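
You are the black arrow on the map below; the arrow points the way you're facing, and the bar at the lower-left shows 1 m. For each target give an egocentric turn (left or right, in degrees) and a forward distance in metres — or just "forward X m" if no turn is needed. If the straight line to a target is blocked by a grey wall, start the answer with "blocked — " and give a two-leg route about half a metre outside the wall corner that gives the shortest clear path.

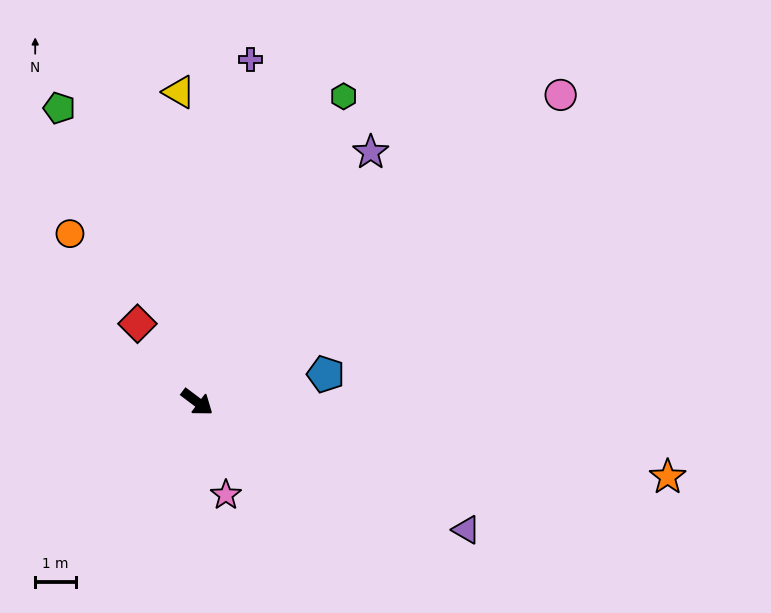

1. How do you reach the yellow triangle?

turn left 130°, forward 7.7 m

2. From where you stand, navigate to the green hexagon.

turn left 101°, forward 8.4 m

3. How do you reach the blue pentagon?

turn left 49°, forward 3.2 m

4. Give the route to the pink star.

turn right 36°, forward 2.4 m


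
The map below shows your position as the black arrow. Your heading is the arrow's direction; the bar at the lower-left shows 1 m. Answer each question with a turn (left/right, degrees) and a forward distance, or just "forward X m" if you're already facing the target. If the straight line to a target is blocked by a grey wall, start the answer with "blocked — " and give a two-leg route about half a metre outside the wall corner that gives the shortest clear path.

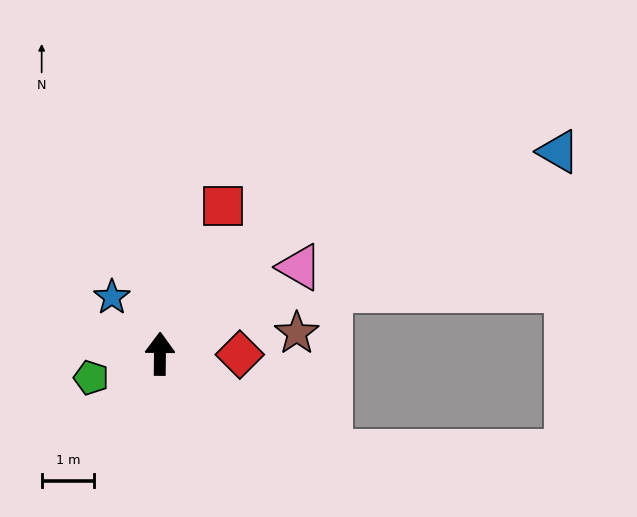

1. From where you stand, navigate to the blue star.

turn left 41°, forward 1.4 m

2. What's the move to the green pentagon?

turn left 110°, forward 1.4 m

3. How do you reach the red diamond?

turn right 90°, forward 1.5 m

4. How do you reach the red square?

turn right 23°, forward 3.1 m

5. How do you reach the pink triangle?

turn right 58°, forward 3.1 m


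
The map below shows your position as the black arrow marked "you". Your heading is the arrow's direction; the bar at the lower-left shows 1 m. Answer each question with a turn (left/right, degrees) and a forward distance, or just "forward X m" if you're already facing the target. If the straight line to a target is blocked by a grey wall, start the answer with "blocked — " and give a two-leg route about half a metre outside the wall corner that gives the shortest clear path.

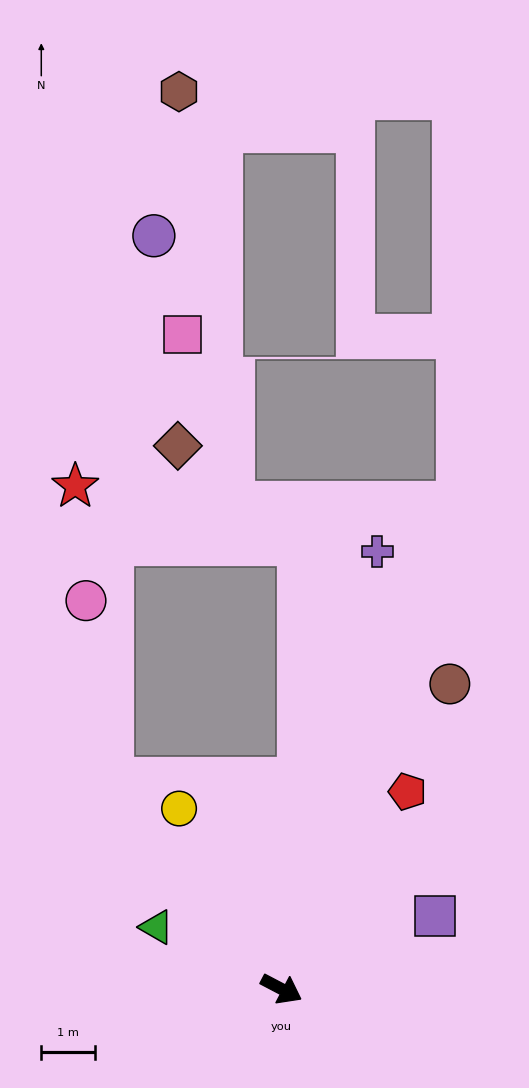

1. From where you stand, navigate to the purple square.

turn left 53°, forward 3.2 m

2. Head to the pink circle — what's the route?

blocked — turn left 157°, forward 5.0 m, then turn right 31°, forward 3.4 m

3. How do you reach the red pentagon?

turn left 85°, forward 4.4 m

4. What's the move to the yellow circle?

turn left 147°, forward 3.9 m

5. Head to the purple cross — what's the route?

turn left 105°, forward 8.4 m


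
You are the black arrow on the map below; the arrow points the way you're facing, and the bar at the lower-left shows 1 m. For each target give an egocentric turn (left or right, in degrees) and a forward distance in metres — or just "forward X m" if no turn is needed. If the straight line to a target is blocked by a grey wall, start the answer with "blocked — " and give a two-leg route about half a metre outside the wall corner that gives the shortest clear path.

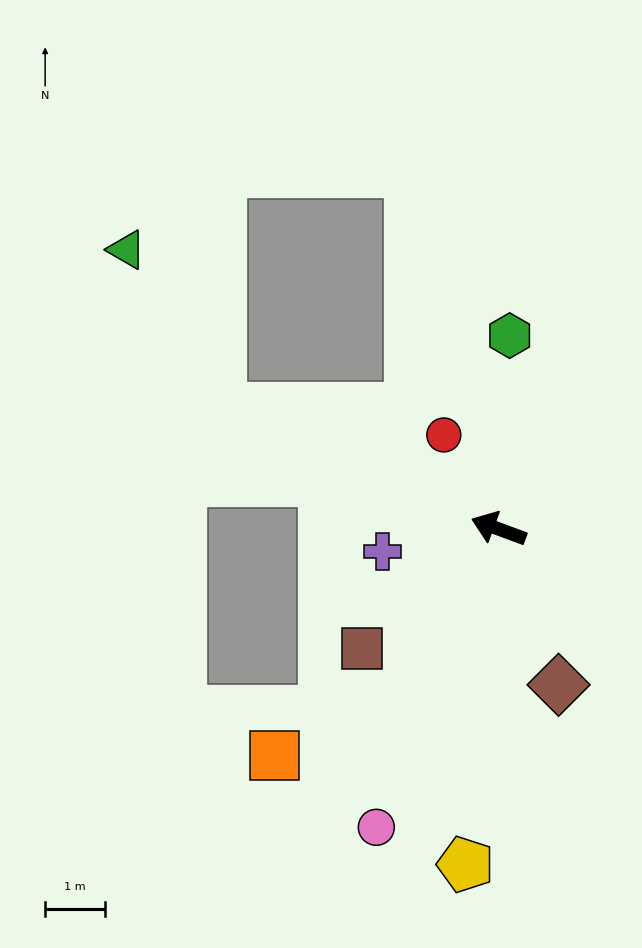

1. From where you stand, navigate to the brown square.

turn left 62°, forward 3.0 m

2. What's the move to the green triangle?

blocked — turn right 3°, forward 5.0 m, then turn right 36°, forward 3.1 m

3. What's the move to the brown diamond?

turn left 131°, forward 2.8 m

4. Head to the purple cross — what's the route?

turn left 31°, forward 2.0 m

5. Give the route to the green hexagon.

turn right 73°, forward 3.2 m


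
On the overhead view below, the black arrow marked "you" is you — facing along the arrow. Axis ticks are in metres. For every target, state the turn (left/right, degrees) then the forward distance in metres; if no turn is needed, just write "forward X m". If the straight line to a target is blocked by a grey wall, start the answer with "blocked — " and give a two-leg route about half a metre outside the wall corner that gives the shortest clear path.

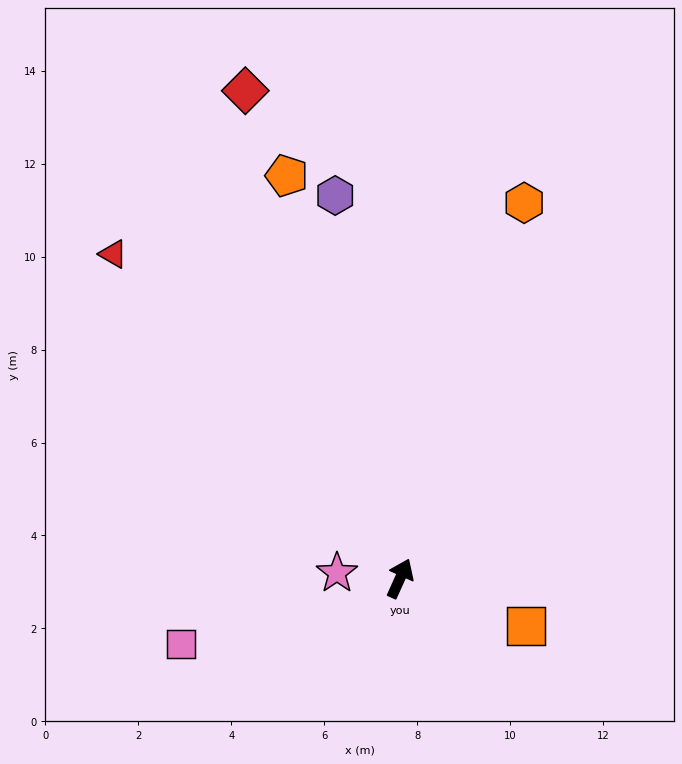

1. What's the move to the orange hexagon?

turn left 6°, forward 8.5 m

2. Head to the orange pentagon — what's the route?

turn left 40°, forward 9.0 m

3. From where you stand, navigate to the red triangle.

turn left 66°, forward 9.3 m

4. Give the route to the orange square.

turn right 87°, forward 2.9 m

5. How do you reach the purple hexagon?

turn left 34°, forward 8.4 m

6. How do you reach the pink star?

turn left 109°, forward 1.4 m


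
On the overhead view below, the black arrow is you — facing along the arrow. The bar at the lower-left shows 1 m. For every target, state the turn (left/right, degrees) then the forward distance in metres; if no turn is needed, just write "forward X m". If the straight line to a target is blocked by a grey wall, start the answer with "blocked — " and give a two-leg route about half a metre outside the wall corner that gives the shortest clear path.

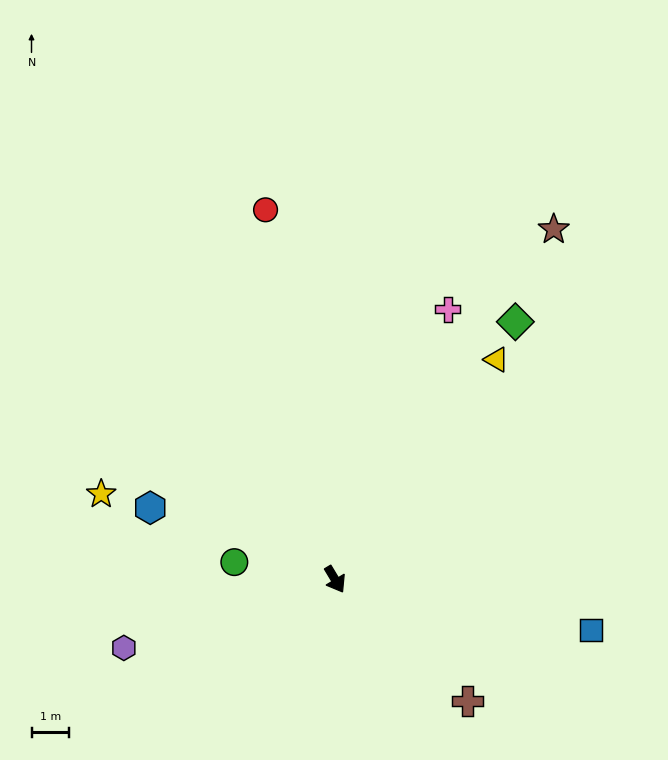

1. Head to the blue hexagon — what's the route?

turn right 142°, forward 5.2 m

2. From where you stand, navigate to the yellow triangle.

turn left 113°, forward 7.2 m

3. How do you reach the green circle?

turn right 131°, forward 2.7 m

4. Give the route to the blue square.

turn left 48°, forward 6.9 m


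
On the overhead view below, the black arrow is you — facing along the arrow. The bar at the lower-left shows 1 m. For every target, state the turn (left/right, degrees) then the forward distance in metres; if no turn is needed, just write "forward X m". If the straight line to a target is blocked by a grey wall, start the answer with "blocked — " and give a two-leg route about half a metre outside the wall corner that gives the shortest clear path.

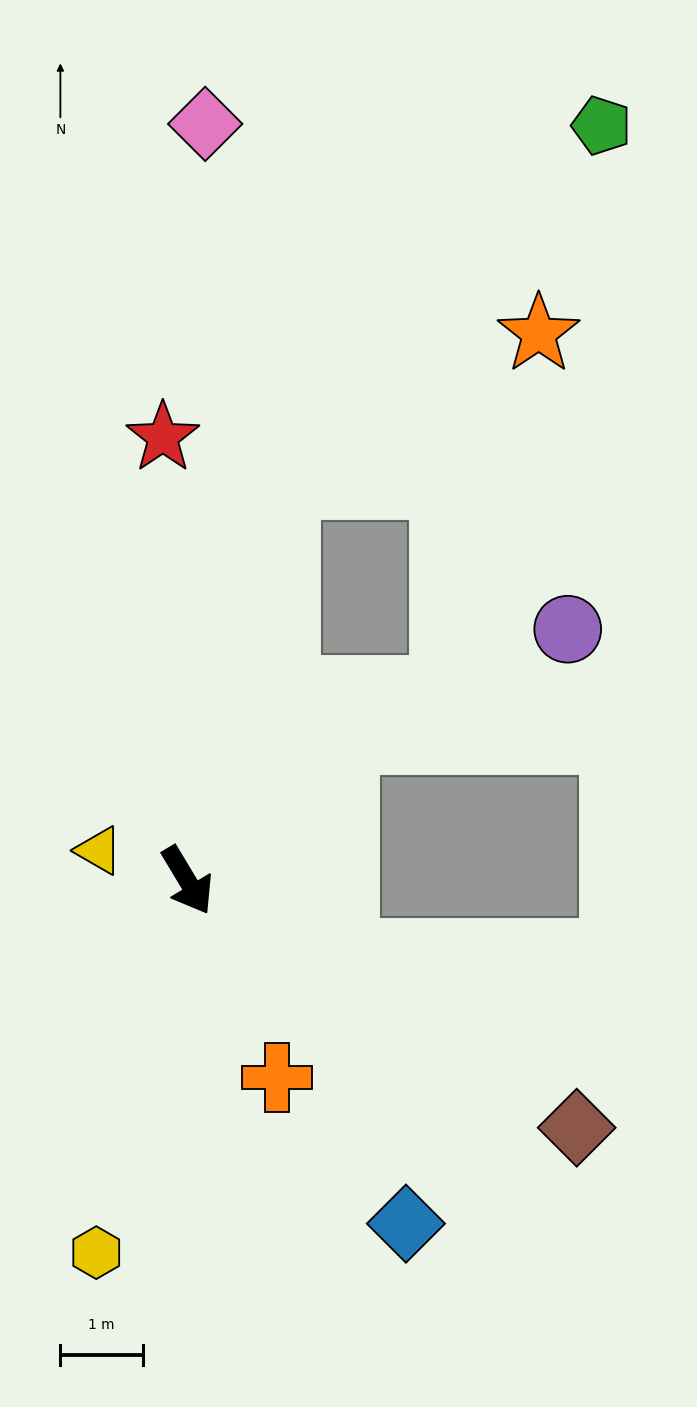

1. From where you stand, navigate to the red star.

turn left 152°, forward 5.4 m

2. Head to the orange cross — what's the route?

turn right 7°, forward 2.6 m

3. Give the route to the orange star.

blocked — turn left 135°, forward 5.0 m, then turn right 45°, forward 3.6 m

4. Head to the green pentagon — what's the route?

blocked — turn left 135°, forward 5.0 m, then turn right 27°, forward 5.8 m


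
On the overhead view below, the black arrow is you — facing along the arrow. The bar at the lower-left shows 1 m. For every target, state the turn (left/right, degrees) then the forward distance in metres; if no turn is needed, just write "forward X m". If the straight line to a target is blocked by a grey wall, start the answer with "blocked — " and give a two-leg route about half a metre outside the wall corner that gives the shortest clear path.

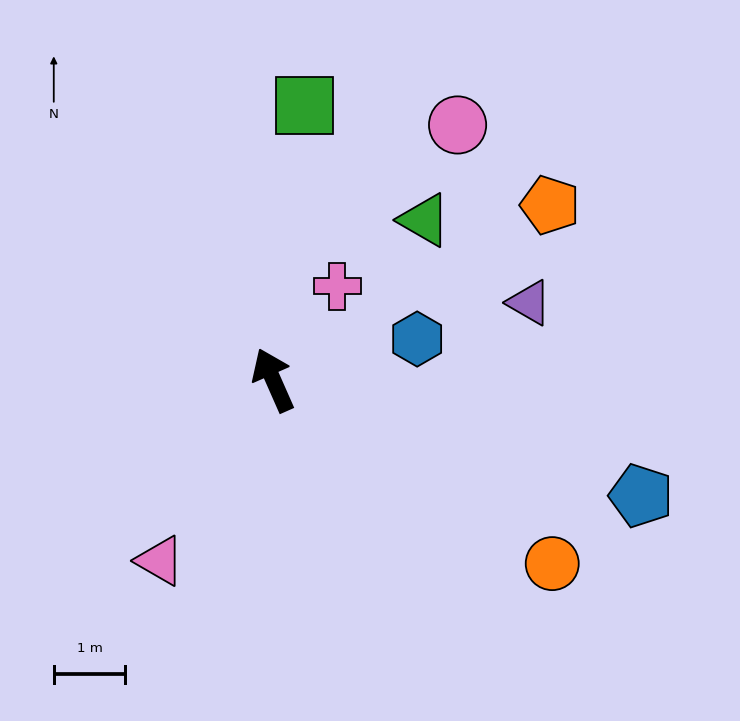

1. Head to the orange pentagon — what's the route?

turn right 82°, forward 4.6 m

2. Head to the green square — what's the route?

turn right 30°, forward 3.9 m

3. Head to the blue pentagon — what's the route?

turn right 131°, forward 5.4 m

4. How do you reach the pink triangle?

turn left 124°, forward 3.0 m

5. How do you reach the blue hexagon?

turn right 98°, forward 2.1 m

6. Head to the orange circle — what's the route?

turn right 147°, forward 4.7 m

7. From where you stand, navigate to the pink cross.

turn right 58°, forward 1.6 m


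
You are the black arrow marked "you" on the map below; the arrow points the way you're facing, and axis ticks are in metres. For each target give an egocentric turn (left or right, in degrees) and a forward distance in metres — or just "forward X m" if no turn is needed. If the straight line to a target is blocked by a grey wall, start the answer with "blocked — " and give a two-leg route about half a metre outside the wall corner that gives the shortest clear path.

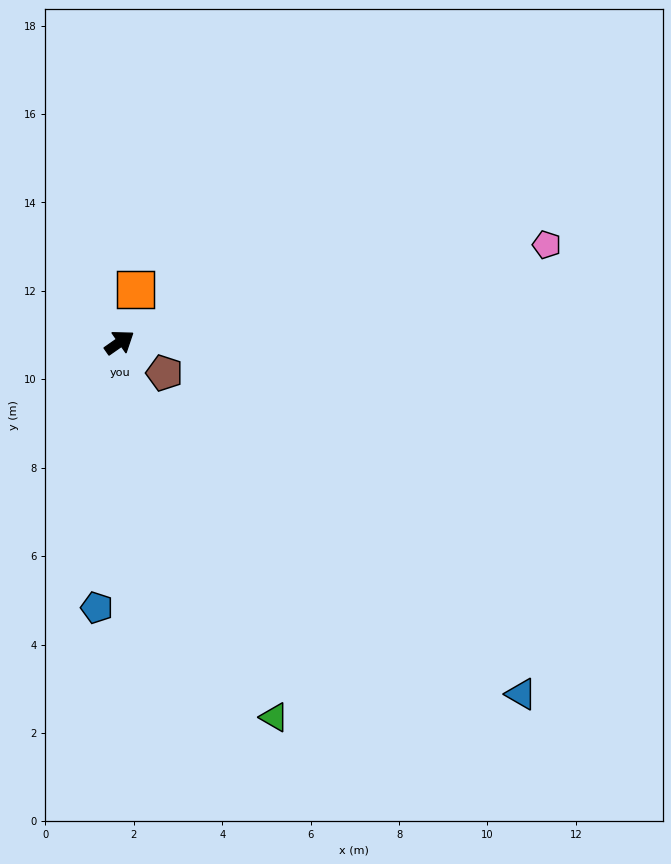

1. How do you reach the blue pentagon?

turn right 130°, forward 6.0 m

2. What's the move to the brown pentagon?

turn right 69°, forward 1.2 m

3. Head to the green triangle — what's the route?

turn right 103°, forward 9.2 m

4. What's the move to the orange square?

turn left 38°, forward 1.2 m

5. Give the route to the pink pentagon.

turn right 22°, forward 9.9 m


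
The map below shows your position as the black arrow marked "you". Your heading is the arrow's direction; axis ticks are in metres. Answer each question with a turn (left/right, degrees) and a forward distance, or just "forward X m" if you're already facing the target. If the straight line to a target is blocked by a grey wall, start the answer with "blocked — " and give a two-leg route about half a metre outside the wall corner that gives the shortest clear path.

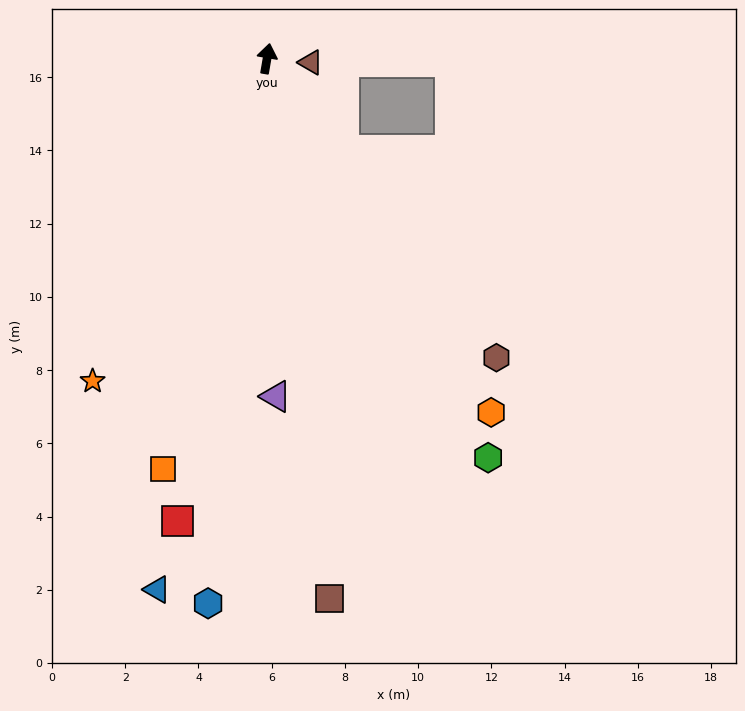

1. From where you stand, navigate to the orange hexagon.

turn right 138°, forward 11.4 m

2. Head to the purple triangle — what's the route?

turn right 169°, forward 9.2 m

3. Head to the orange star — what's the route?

turn left 161°, forward 10.0 m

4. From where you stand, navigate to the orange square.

turn left 176°, forward 11.6 m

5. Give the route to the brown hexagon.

turn right 133°, forward 10.3 m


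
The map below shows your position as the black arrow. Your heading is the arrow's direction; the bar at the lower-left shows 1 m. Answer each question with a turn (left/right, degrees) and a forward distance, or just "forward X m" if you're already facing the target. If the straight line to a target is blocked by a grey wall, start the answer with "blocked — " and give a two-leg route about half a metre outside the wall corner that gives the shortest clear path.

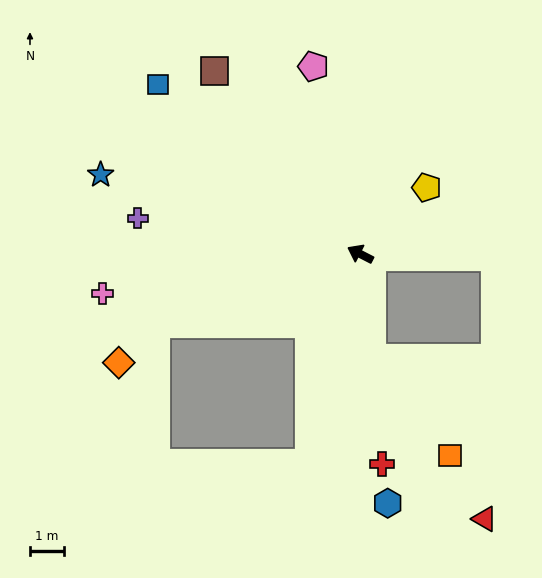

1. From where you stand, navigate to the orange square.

blocked — turn left 123°, forward 3.1 m, then turn left 33°, forward 3.7 m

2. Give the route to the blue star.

turn left 10°, forward 8.0 m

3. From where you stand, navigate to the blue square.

turn right 13°, forward 7.8 m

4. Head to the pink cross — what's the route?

turn left 36°, forward 7.7 m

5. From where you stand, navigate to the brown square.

turn right 24°, forward 6.9 m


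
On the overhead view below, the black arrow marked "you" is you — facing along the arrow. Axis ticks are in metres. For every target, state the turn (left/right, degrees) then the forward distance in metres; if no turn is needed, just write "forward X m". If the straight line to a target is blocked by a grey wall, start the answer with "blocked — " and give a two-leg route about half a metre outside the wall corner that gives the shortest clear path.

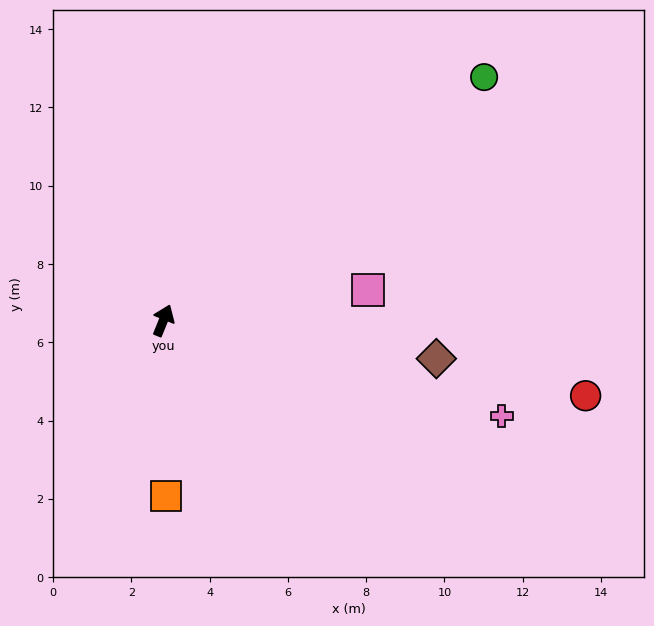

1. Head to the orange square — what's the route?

turn right 157°, forward 4.5 m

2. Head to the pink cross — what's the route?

turn right 84°, forward 9.0 m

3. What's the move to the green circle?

turn right 31°, forward 10.3 m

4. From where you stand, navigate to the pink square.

turn right 59°, forward 5.3 m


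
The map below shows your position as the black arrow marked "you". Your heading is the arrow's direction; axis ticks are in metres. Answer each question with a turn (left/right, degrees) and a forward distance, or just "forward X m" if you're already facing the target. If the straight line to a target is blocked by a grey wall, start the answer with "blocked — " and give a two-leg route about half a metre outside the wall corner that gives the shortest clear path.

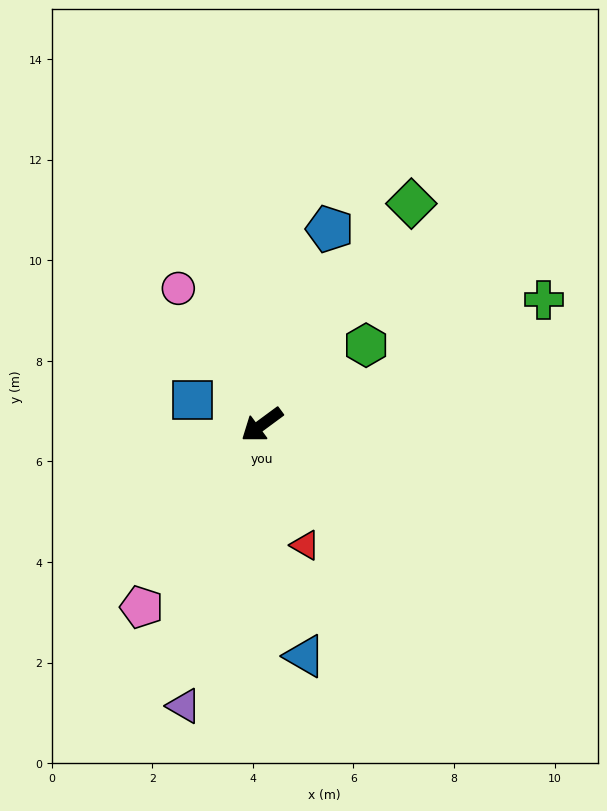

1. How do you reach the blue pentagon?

turn right 146°, forward 4.1 m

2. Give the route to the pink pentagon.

turn left 20°, forward 4.3 m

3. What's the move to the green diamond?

turn right 160°, forward 5.3 m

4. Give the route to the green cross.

turn left 167°, forward 6.1 m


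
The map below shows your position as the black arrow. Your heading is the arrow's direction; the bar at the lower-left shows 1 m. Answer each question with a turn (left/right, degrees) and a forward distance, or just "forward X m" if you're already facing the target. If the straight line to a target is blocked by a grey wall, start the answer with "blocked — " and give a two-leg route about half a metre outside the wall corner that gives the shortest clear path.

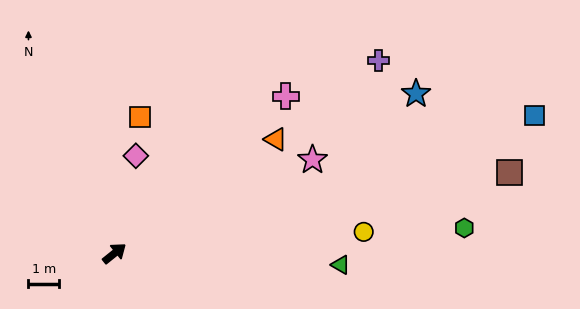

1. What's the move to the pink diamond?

turn left 39°, forward 3.3 m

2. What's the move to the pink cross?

turn left 4°, forward 7.6 m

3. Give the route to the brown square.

turn right 27°, forward 13.2 m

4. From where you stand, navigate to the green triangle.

turn right 42°, forward 7.4 m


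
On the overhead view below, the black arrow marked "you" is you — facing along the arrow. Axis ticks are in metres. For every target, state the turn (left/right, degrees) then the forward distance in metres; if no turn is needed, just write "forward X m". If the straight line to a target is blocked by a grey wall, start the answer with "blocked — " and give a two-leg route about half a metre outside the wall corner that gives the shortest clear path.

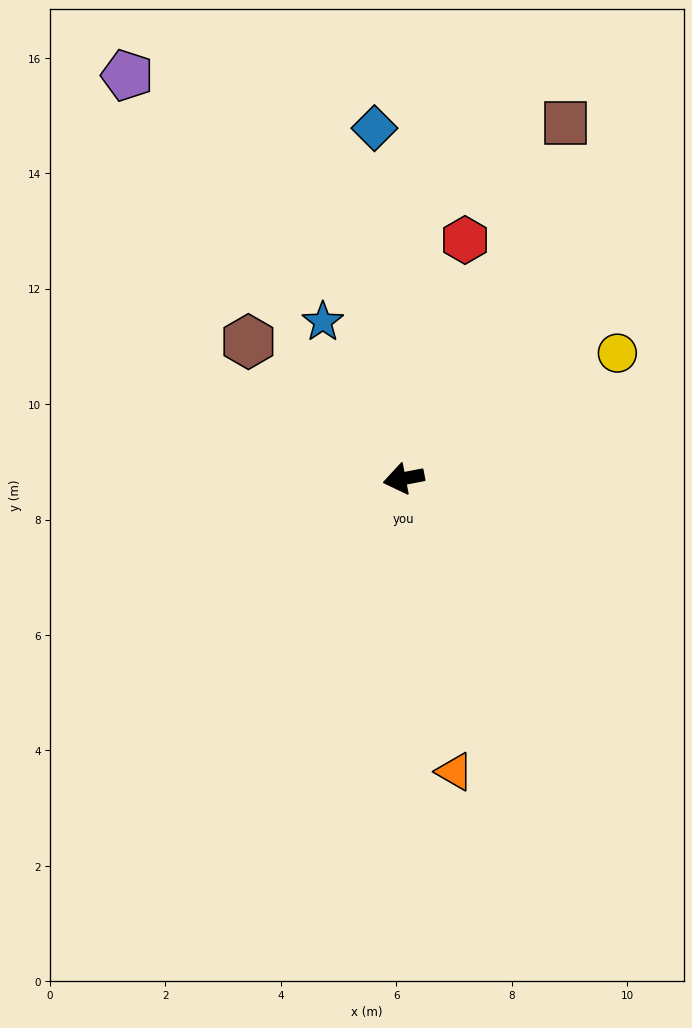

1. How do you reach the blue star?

turn right 74°, forward 3.1 m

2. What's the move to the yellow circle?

turn right 160°, forward 4.3 m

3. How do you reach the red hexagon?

turn right 115°, forward 4.3 m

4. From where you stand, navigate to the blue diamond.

turn right 96°, forward 6.1 m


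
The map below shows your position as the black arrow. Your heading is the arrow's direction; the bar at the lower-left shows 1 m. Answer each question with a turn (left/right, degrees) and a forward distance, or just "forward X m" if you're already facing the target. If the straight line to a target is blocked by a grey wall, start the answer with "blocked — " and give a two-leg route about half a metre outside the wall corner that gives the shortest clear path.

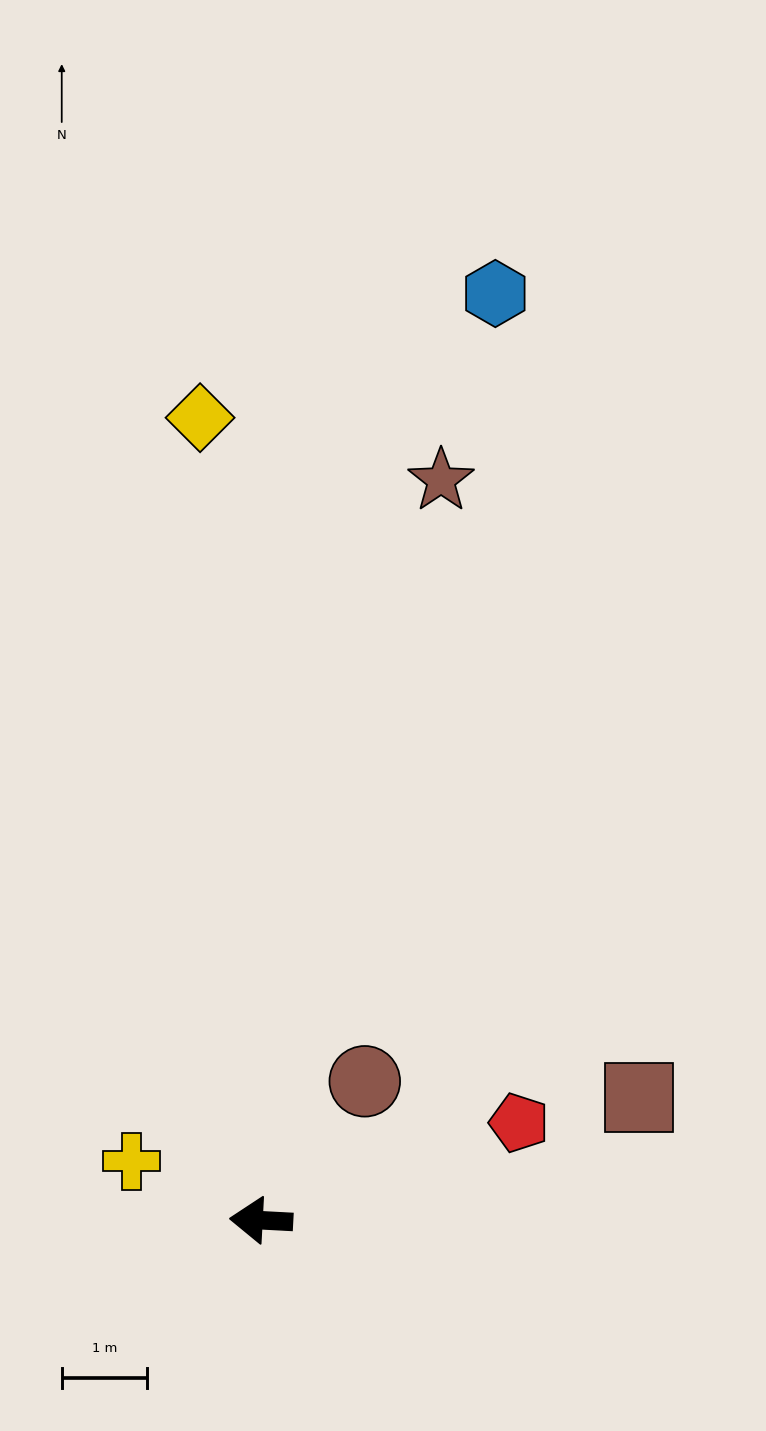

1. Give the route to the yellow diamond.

turn right 83°, forward 9.4 m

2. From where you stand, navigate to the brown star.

turn right 101°, forward 8.9 m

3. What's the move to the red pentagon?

turn right 156°, forward 3.2 m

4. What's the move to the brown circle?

turn right 124°, forward 2.0 m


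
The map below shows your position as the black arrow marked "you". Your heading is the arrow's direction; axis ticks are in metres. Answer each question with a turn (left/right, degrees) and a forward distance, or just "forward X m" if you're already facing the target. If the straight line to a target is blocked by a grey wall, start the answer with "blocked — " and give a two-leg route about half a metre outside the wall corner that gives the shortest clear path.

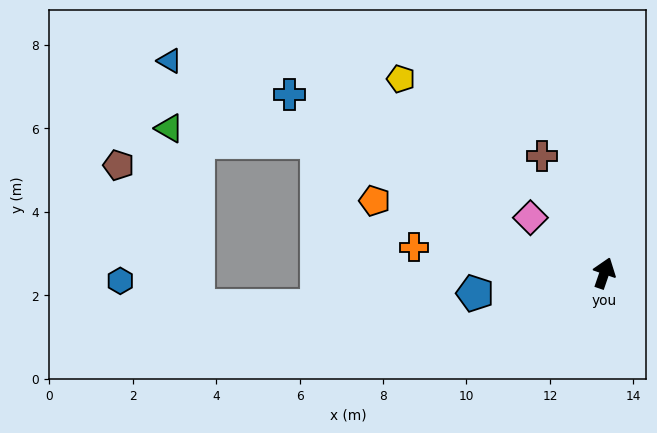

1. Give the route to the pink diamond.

turn left 72°, forward 2.2 m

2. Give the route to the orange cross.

turn left 101°, forward 4.6 m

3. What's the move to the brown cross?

turn left 47°, forward 3.2 m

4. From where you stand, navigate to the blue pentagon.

turn left 118°, forward 3.1 m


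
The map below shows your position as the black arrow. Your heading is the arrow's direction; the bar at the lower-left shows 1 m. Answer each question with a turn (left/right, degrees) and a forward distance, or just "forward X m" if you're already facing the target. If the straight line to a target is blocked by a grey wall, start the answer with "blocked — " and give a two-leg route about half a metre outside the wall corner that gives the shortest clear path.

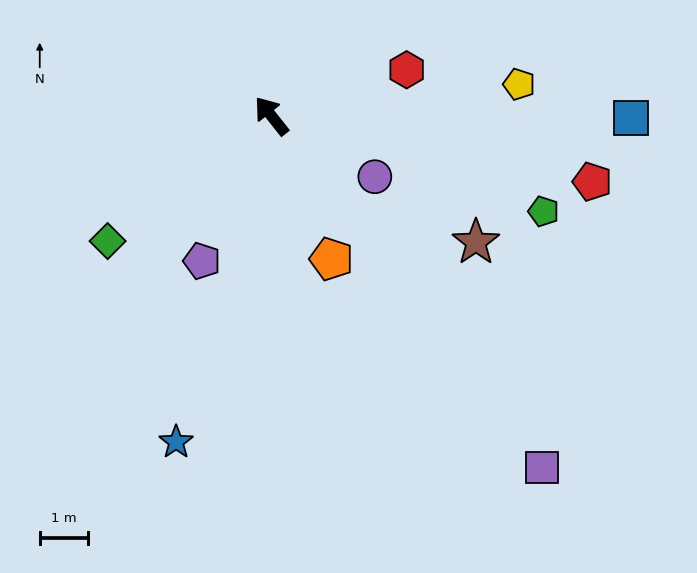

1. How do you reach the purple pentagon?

turn left 116°, forward 3.3 m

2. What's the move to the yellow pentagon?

turn right 121°, forward 5.1 m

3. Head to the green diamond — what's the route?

turn left 89°, forward 4.2 m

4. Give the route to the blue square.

turn right 129°, forward 7.4 m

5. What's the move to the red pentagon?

turn right 140°, forward 6.7 m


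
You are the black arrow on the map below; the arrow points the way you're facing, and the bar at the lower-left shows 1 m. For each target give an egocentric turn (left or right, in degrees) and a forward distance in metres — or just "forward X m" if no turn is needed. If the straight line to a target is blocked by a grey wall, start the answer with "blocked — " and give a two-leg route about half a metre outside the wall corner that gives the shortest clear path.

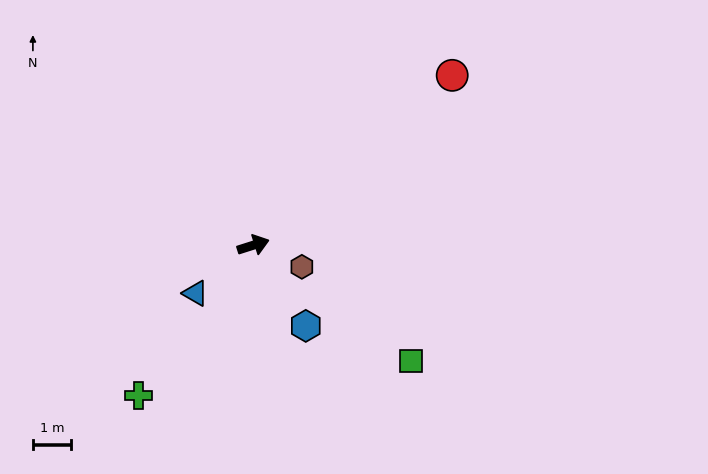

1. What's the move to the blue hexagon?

turn right 75°, forward 2.5 m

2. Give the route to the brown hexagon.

turn right 42°, forward 1.4 m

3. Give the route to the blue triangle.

turn right 158°, forward 2.0 m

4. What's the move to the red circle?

turn left 23°, forward 6.9 m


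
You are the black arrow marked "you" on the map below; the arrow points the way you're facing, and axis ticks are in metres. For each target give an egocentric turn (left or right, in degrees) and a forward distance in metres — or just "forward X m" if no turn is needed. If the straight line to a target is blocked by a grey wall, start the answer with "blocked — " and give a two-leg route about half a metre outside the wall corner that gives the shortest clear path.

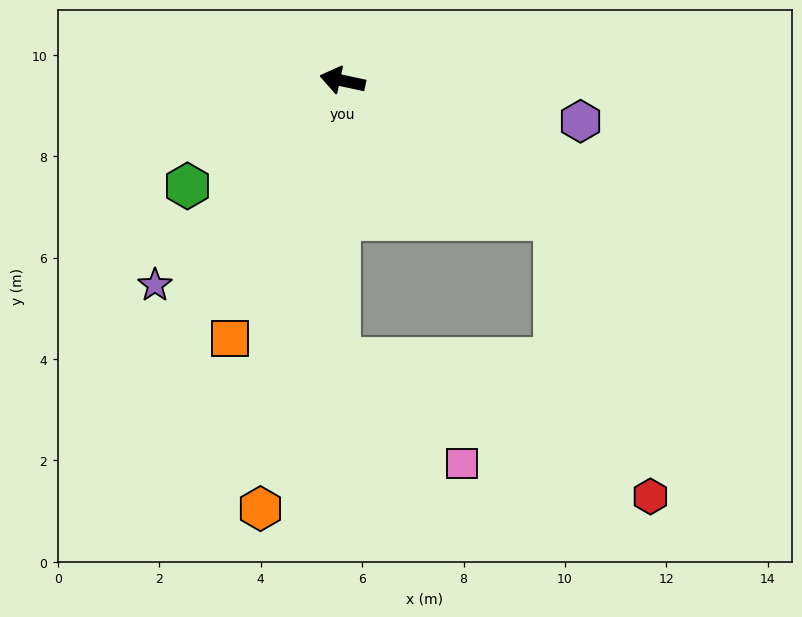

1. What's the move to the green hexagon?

turn left 46°, forward 3.7 m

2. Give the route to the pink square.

blocked — turn left 101°, forward 5.5 m, then turn left 51°, forward 3.2 m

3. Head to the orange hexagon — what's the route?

turn left 91°, forward 8.6 m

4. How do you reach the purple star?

turn left 60°, forward 5.5 m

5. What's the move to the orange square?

turn left 79°, forward 5.6 m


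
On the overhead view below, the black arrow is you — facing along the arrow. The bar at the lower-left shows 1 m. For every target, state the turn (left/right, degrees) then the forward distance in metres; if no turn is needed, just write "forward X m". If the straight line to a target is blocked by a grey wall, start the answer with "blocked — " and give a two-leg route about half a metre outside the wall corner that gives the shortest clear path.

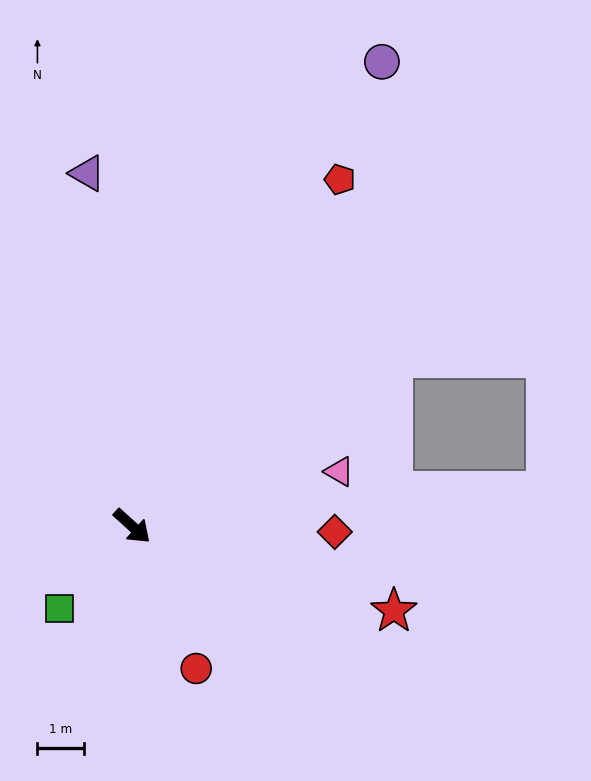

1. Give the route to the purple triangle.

turn left 139°, forward 7.7 m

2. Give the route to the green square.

turn right 89°, forward 2.4 m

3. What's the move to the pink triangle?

turn left 57°, forward 4.6 m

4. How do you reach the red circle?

turn right 24°, forward 3.4 m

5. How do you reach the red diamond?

turn left 41°, forward 4.4 m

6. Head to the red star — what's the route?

turn left 24°, forward 5.9 m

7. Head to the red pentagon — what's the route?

turn left 101°, forward 8.7 m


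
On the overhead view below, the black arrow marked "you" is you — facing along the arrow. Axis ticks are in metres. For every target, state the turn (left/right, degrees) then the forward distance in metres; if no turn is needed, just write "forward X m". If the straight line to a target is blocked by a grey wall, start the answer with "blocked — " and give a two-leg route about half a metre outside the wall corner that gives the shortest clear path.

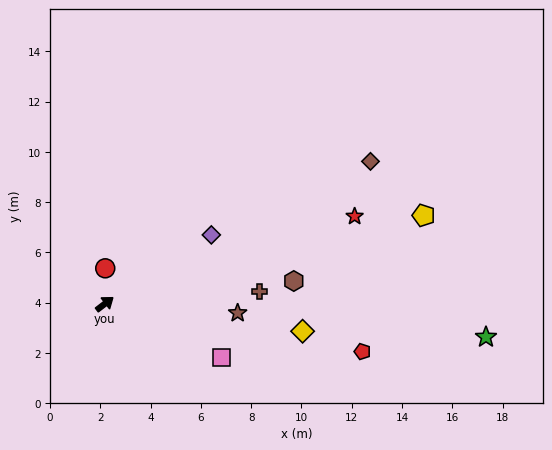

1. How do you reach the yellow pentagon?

turn right 22°, forward 13.2 m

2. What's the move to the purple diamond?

turn right 5°, forward 5.0 m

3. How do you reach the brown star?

turn right 42°, forward 5.3 m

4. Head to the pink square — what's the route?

turn right 62°, forward 5.1 m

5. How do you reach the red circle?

turn left 52°, forward 1.4 m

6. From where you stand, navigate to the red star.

turn right 18°, forward 10.5 m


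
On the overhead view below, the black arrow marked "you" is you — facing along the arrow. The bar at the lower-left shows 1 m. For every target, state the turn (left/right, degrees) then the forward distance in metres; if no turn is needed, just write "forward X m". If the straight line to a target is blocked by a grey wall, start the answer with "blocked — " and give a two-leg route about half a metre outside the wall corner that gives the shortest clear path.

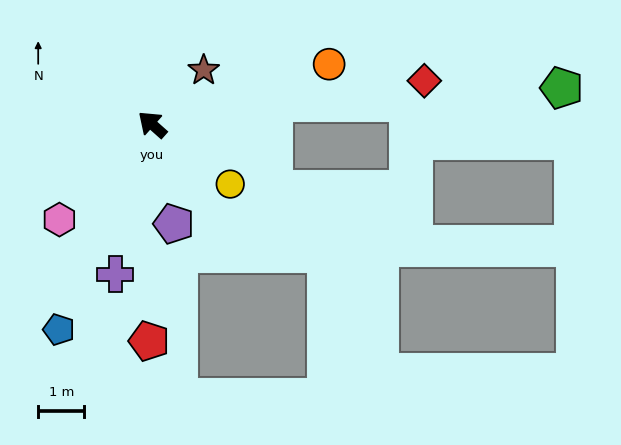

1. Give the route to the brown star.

turn right 92°, forward 1.6 m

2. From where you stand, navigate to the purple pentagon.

turn left 144°, forward 2.2 m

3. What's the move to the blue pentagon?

turn left 107°, forward 4.9 m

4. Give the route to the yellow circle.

turn right 176°, forward 2.1 m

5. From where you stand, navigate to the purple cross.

turn left 118°, forward 3.3 m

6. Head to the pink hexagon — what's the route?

turn left 87°, forward 2.9 m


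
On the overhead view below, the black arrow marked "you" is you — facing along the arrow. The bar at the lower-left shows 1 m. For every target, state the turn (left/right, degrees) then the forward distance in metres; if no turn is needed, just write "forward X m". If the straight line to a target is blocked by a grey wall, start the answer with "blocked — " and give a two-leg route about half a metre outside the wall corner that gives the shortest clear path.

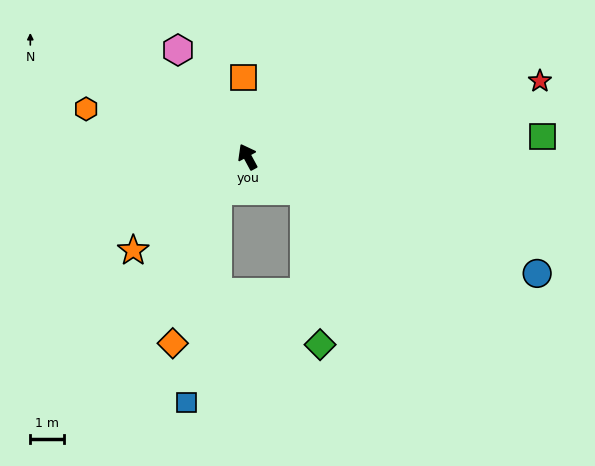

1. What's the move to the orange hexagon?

turn left 45°, forward 5.0 m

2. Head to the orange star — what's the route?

turn left 101°, forward 4.4 m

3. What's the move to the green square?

turn right 114°, forward 8.7 m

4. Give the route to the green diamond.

blocked — turn right 149°, forward 1.9 m, then turn right 53°, forward 4.6 m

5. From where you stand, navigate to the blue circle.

turn right 140°, forward 9.2 m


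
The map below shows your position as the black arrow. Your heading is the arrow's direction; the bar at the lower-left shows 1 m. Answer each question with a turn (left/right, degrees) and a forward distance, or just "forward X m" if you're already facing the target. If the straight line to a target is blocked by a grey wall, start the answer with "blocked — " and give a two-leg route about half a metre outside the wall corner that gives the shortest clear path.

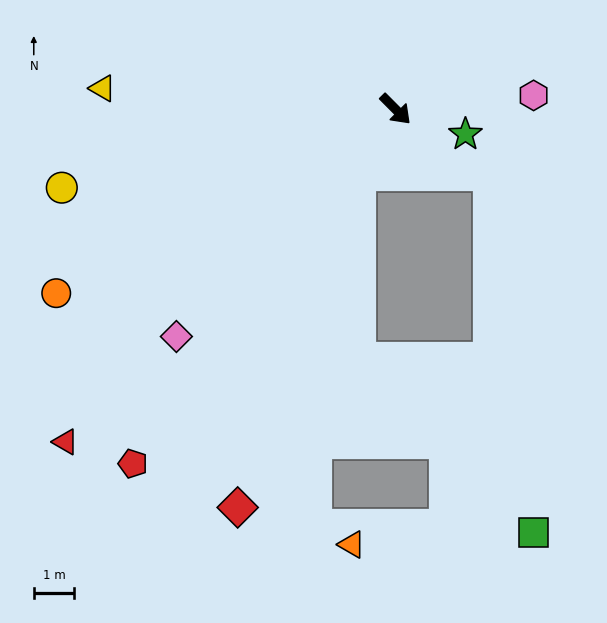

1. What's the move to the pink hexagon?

turn left 51°, forward 3.4 m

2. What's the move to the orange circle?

turn right 106°, forward 9.5 m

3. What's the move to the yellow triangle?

turn right 139°, forward 7.2 m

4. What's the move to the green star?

turn left 25°, forward 1.8 m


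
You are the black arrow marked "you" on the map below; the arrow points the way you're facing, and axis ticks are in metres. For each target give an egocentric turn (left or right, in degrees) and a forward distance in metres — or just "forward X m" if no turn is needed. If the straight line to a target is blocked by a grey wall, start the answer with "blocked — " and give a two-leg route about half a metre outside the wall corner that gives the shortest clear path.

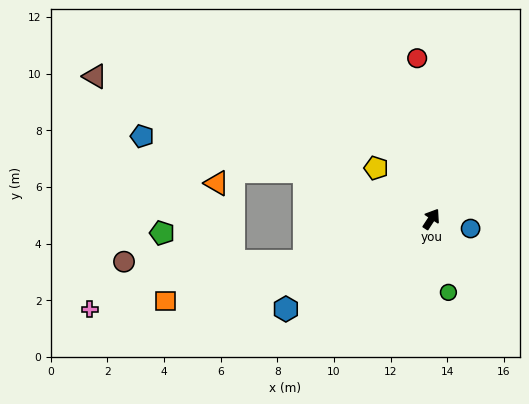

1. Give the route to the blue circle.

turn right 71°, forward 1.4 m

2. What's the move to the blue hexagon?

turn left 155°, forward 6.0 m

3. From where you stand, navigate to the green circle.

turn right 134°, forward 2.7 m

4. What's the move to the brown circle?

blocked — turn left 142°, forward 4.7 m, then turn right 19°, forward 6.4 m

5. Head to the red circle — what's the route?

turn left 38°, forward 5.7 m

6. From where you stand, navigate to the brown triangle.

turn left 100°, forward 12.9 m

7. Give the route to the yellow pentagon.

turn left 80°, forward 2.7 m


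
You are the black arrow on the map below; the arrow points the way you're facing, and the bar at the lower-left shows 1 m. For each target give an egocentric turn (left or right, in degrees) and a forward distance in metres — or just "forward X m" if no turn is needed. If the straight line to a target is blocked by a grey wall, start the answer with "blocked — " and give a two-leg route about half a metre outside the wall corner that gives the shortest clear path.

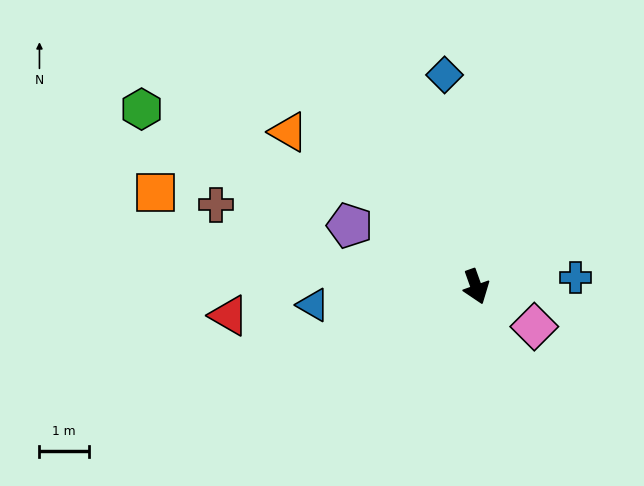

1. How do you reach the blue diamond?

turn left 169°, forward 4.3 m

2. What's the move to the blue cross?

turn left 76°, forward 2.0 m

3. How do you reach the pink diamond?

turn left 36°, forward 1.4 m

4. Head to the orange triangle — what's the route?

turn right 149°, forward 4.9 m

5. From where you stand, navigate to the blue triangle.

turn right 103°, forward 3.3 m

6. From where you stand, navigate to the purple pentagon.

turn right 135°, forward 2.8 m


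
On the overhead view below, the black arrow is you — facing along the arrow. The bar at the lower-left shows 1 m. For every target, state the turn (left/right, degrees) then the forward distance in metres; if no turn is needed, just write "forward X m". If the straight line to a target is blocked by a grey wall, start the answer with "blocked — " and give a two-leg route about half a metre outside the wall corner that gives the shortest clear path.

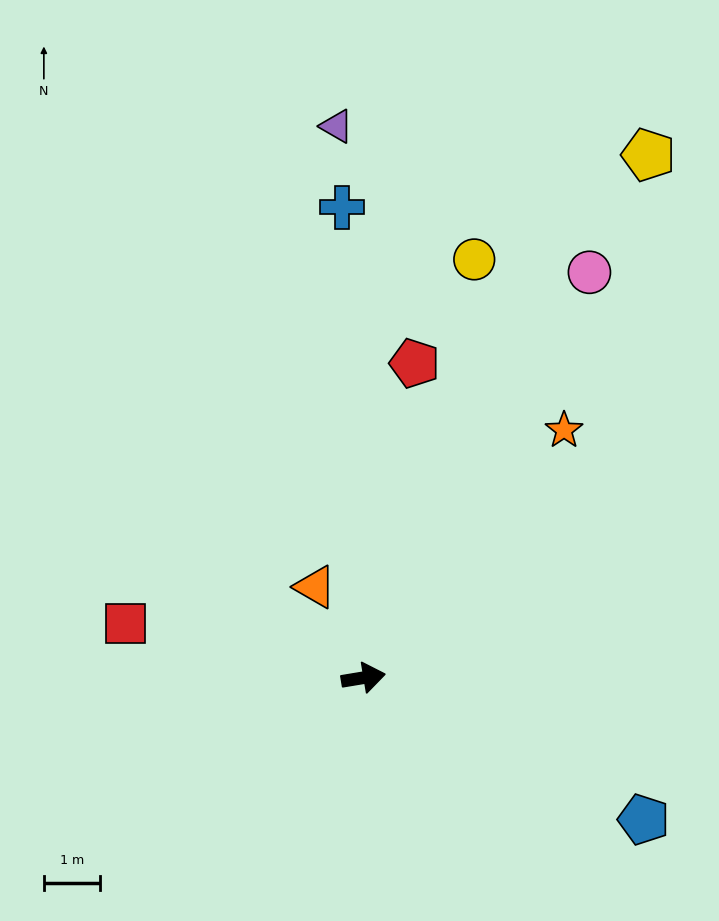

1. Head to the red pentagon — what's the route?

turn left 71°, forward 5.7 m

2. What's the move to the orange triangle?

turn left 109°, forward 1.8 m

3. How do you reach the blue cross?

turn left 83°, forward 8.4 m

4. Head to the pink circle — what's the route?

turn left 51°, forward 8.2 m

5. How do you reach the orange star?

turn left 42°, forward 5.7 m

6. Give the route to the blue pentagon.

turn right 36°, forward 5.6 m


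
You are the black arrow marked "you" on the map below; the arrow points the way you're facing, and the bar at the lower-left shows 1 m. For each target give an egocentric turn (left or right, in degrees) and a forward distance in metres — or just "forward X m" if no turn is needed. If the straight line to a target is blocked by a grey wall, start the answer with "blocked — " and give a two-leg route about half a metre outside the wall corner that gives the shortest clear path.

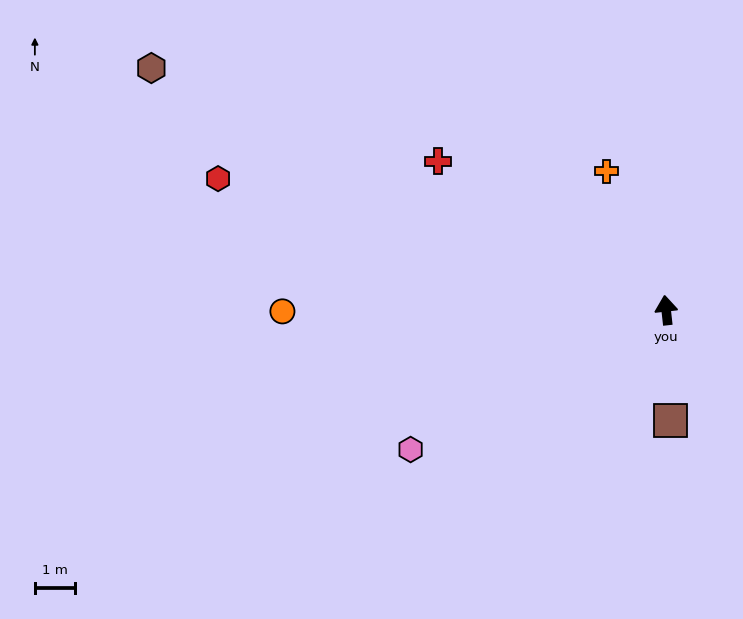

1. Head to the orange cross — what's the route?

turn left 17°, forward 3.8 m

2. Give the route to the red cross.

turn left 51°, forward 6.8 m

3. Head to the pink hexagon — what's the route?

turn left 112°, forward 7.2 m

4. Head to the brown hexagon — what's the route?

turn left 59°, forward 14.2 m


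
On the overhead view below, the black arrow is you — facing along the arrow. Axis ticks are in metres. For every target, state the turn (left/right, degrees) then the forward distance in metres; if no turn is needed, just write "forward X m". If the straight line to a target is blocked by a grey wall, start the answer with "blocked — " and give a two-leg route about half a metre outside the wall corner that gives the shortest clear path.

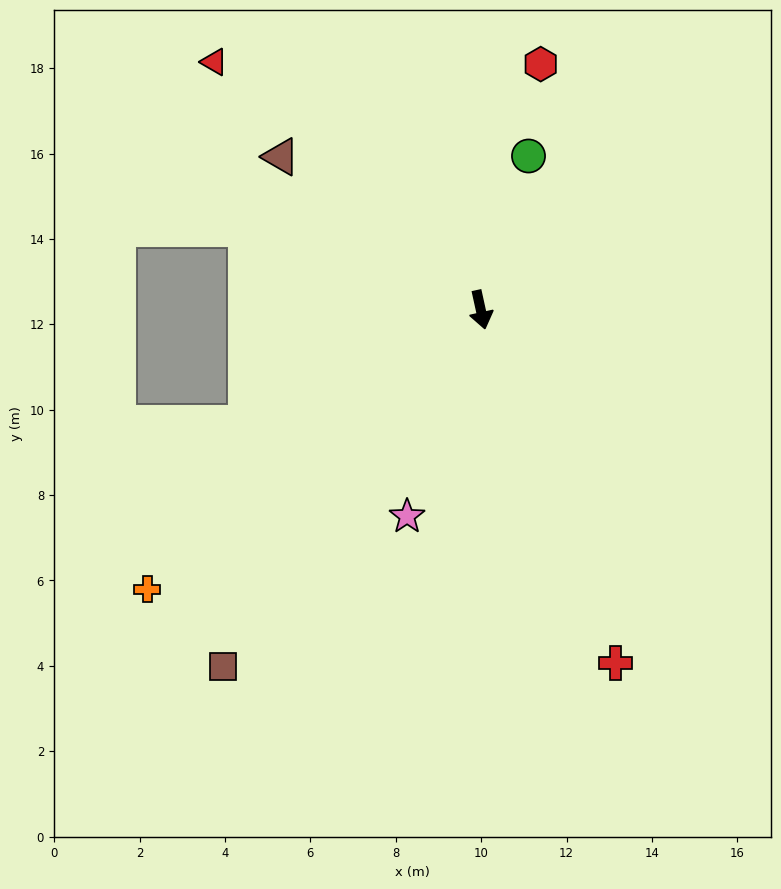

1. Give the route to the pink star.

turn right 32°, forward 5.1 m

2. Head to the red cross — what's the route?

turn left 8°, forward 8.9 m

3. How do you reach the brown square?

turn right 48°, forward 10.3 m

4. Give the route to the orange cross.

turn right 62°, forward 10.2 m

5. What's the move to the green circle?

turn left 150°, forward 3.8 m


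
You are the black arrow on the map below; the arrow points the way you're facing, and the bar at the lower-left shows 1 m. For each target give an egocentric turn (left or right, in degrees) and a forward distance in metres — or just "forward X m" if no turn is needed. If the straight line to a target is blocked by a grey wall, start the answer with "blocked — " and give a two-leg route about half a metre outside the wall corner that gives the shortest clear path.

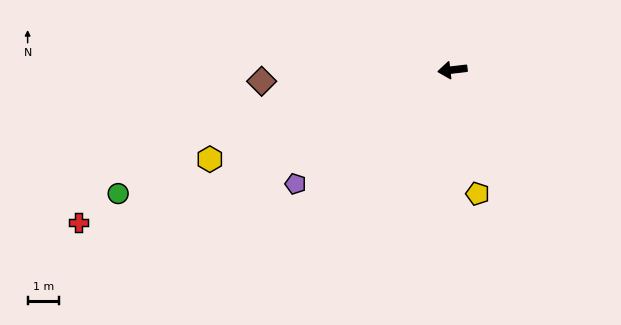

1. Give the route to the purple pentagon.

turn left 29°, forward 6.2 m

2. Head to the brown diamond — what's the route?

turn right 3°, forward 6.1 m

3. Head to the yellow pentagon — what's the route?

turn left 95°, forward 4.0 m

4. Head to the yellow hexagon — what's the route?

turn left 14°, forward 8.2 m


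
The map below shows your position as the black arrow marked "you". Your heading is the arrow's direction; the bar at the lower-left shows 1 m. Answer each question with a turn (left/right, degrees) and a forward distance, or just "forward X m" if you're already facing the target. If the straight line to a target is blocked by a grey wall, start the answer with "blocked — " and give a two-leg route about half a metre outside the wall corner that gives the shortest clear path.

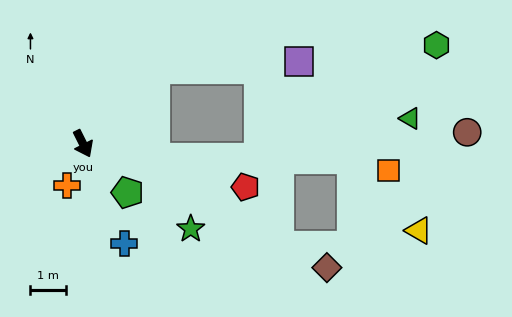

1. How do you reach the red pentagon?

turn left 48°, forward 4.7 m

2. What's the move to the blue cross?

turn right 4°, forward 3.0 m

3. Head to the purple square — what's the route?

blocked — turn left 110°, forward 2.9 m, then turn right 44°, forward 4.0 m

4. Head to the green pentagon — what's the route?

turn left 16°, forward 1.9 m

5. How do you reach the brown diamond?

turn left 36°, forward 7.7 m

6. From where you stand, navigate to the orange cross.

turn right 47°, forward 1.3 m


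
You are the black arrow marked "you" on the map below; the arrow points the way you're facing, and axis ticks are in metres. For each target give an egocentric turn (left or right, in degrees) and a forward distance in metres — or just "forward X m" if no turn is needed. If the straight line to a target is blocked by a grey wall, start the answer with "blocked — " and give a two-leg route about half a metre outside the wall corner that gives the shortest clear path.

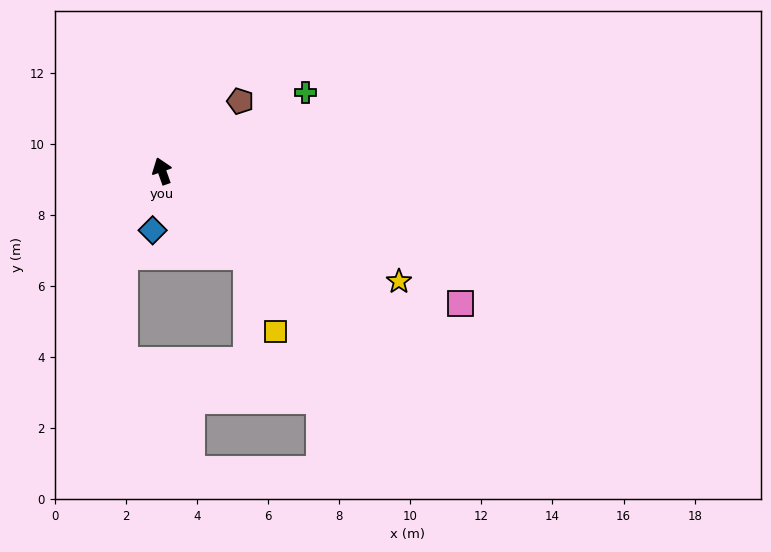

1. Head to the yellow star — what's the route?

turn right 134°, forward 7.4 m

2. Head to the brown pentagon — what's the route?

turn right 68°, forward 3.0 m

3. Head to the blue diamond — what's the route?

turn left 152°, forward 1.7 m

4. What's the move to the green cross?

turn right 81°, forward 4.6 m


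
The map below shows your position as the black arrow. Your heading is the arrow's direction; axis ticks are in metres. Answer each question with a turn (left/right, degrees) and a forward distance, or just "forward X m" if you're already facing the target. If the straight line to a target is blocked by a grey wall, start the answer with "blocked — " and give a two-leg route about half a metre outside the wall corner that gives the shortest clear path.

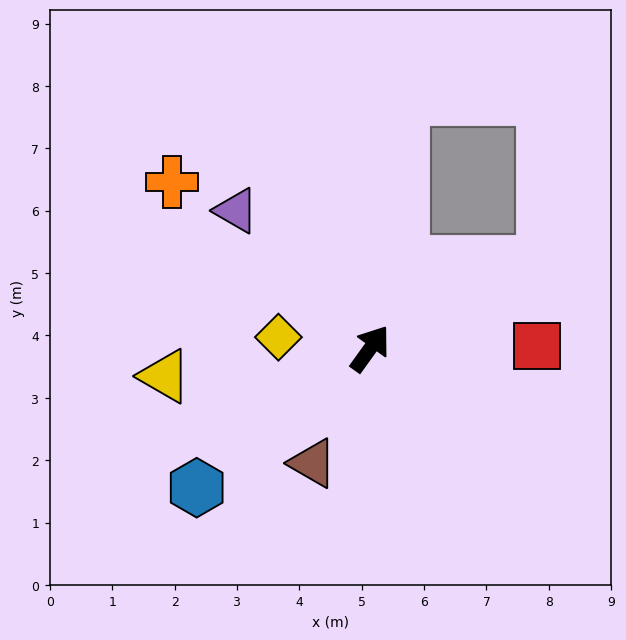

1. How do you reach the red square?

turn right 53°, forward 2.7 m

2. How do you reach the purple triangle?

turn left 80°, forward 3.1 m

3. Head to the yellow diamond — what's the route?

turn left 119°, forward 1.5 m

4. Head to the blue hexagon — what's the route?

turn left 164°, forward 3.6 m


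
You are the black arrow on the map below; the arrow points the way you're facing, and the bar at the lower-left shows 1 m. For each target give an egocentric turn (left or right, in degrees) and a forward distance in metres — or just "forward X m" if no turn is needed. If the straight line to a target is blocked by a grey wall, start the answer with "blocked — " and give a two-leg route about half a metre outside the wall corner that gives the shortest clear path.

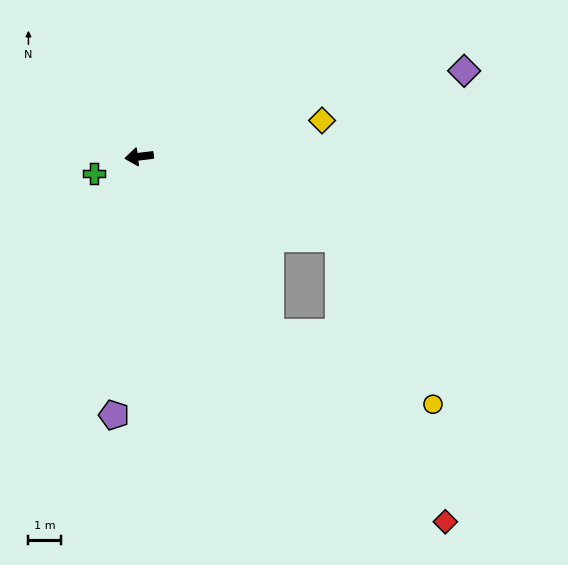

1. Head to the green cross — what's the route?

turn left 13°, forward 1.5 m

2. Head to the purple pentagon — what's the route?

turn left 78°, forward 8.0 m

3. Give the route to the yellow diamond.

turn right 176°, forward 5.7 m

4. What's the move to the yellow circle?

blocked — turn left 120°, forward 6.8 m, then turn left 29°, forward 5.5 m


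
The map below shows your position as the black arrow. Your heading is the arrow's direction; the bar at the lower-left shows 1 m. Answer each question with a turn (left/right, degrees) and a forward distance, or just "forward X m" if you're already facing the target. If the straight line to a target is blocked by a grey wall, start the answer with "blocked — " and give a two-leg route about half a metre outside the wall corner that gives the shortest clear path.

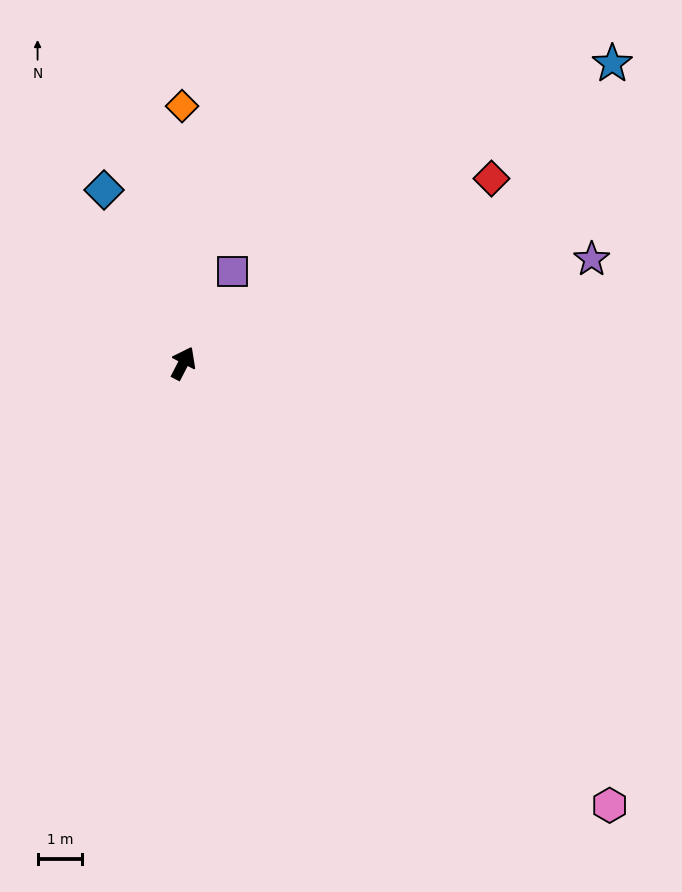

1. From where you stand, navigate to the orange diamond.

turn left 28°, forward 5.8 m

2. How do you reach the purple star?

turn right 48°, forward 9.5 m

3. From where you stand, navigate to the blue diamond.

turn left 52°, forward 4.3 m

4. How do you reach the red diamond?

turn right 32°, forward 8.1 m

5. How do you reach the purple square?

forward 2.4 m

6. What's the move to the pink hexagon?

turn right 109°, forward 13.8 m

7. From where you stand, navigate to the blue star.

turn right 28°, forward 11.8 m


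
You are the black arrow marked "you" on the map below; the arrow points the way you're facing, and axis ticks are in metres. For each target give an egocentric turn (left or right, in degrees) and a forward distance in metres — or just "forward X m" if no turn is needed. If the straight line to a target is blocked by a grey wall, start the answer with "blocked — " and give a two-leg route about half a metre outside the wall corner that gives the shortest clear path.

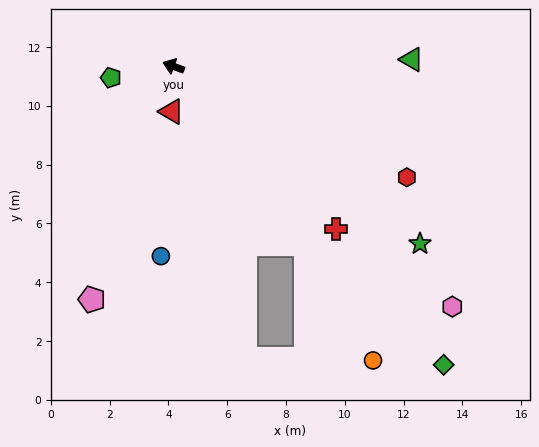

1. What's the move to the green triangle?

turn right 158°, forward 8.1 m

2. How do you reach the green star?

turn left 165°, forward 10.3 m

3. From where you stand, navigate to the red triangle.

turn left 108°, forward 1.5 m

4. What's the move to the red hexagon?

turn left 175°, forward 8.8 m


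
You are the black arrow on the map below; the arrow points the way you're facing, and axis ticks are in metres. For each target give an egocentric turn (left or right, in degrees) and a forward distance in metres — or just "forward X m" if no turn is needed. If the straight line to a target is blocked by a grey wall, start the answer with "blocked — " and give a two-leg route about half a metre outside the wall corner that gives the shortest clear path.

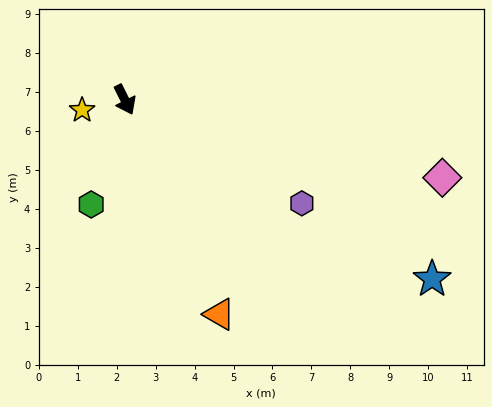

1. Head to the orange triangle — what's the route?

turn right 3°, forward 6.0 m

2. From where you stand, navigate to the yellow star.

turn right 103°, forward 1.1 m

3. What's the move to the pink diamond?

turn left 50°, forward 8.4 m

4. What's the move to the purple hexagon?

turn left 33°, forward 5.3 m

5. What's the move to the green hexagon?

turn right 44°, forward 2.8 m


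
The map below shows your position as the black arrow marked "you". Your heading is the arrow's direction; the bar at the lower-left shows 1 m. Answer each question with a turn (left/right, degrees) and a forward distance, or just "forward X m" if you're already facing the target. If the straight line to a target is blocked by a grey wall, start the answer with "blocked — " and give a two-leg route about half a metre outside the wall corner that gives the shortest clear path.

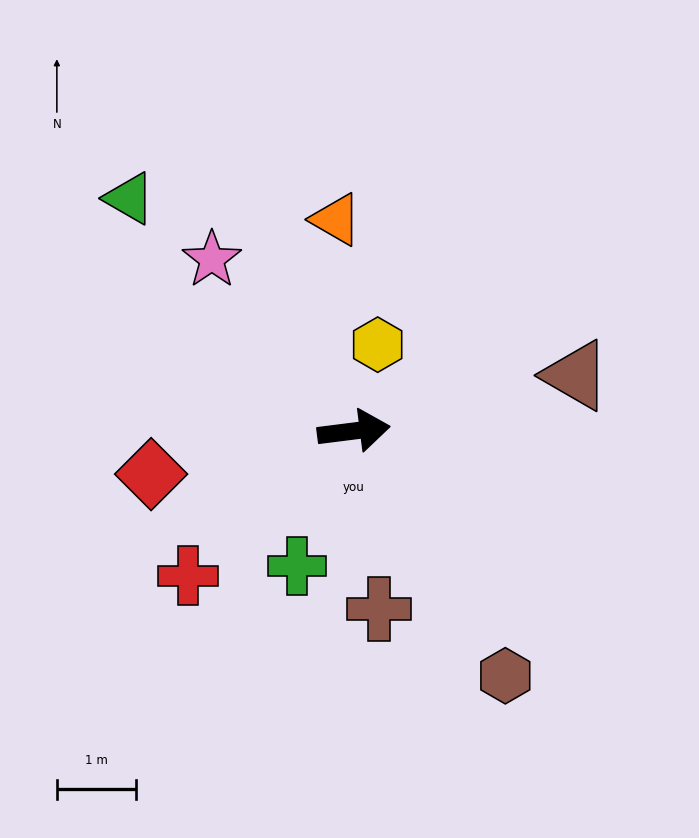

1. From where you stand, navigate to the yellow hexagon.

turn left 67°, forward 1.1 m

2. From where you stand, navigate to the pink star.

turn left 122°, forward 2.8 m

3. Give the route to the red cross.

turn right 146°, forward 2.8 m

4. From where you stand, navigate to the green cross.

turn right 120°, forward 1.9 m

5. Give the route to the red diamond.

turn right 175°, forward 2.6 m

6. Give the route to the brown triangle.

turn left 7°, forward 2.9 m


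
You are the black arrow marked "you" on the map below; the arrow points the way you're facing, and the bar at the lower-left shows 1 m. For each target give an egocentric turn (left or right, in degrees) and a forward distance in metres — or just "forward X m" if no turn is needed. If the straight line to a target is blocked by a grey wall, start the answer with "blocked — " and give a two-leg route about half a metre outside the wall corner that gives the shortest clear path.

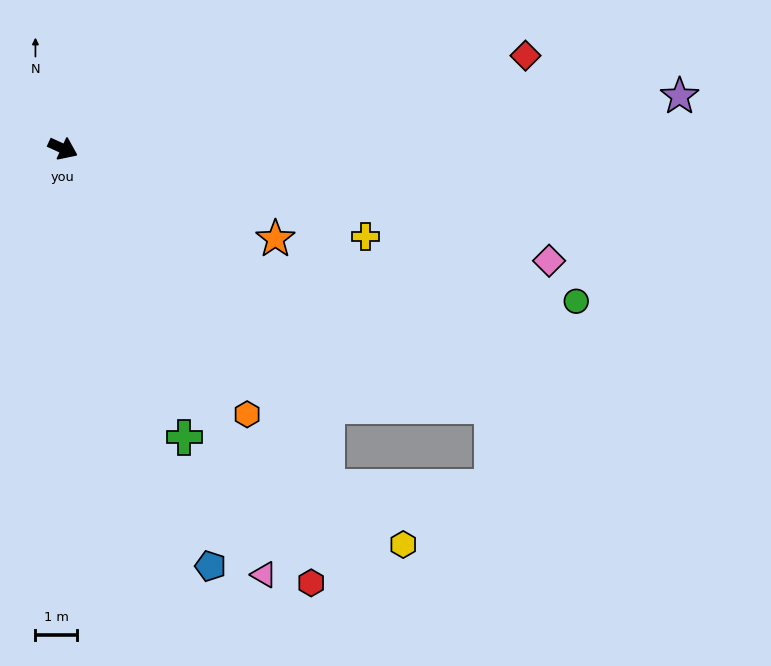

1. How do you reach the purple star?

turn left 30°, forward 14.8 m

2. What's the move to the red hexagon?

turn right 36°, forward 11.9 m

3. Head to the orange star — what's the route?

forward 5.5 m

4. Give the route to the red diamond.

turn left 36°, forward 11.3 m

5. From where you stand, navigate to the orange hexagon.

turn right 31°, forward 7.7 m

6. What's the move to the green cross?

turn right 43°, forward 7.5 m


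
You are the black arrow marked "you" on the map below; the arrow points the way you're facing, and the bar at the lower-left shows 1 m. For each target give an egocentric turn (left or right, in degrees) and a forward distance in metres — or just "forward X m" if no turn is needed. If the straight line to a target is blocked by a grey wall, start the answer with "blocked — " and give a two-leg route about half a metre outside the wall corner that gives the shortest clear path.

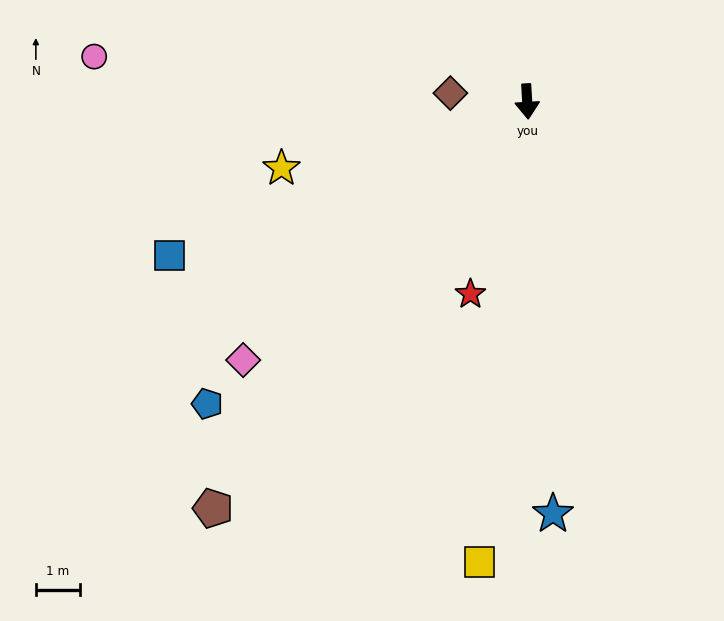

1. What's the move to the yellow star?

turn right 78°, forward 5.8 m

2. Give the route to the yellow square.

turn right 9°, forward 10.6 m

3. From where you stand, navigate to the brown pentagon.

turn right 41°, forward 11.8 m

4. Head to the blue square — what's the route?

turn right 70°, forward 8.9 m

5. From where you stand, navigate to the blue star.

forward 9.4 m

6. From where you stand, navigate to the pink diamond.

turn right 51°, forward 8.8 m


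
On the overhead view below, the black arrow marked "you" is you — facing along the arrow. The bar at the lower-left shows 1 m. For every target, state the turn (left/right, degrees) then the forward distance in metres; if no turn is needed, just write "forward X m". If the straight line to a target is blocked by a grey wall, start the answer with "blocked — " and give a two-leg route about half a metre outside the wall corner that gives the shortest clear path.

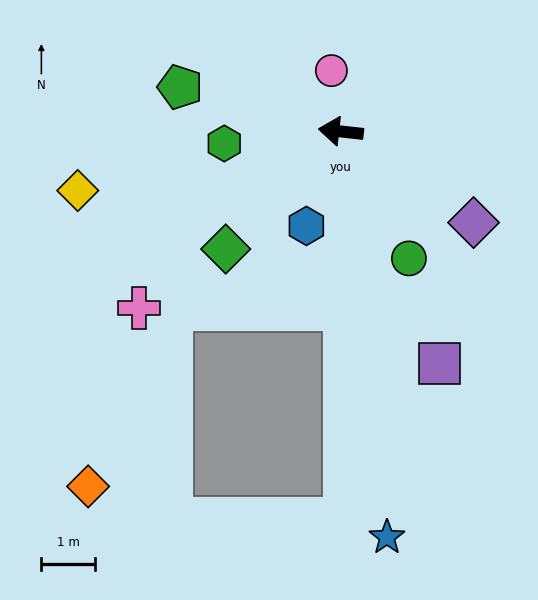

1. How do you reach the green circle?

turn left 125°, forward 2.7 m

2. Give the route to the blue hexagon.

turn left 76°, forward 1.9 m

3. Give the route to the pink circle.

turn right 75°, forward 1.2 m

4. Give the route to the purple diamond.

turn left 152°, forward 3.0 m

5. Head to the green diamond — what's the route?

turn left 52°, forward 3.1 m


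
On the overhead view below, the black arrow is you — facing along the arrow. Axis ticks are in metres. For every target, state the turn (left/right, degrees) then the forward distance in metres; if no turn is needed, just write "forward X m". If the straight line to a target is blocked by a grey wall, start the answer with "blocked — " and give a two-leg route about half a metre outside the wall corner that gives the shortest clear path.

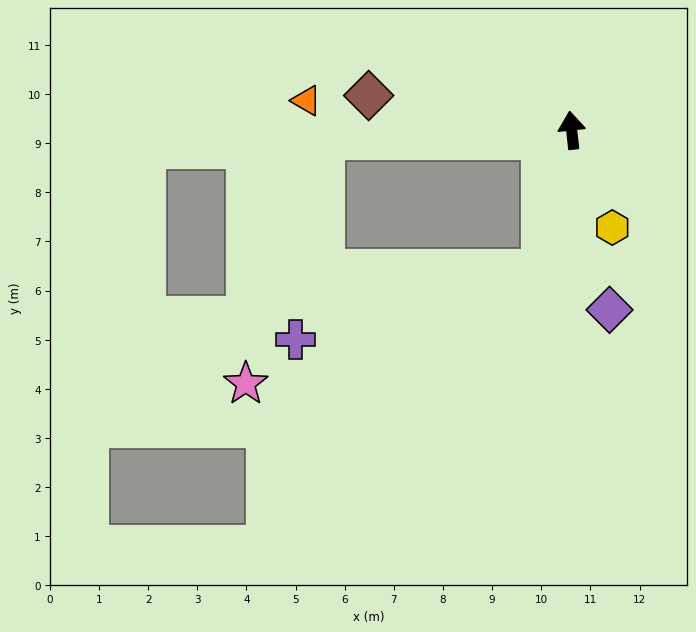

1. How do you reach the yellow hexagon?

turn right 164°, forward 2.1 m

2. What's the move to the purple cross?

blocked — turn left 162°, forward 2.9 m, then turn right 62°, forward 5.2 m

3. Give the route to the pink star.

blocked — turn left 86°, forward 5.0 m, then turn left 70°, forward 5.2 m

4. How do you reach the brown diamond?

turn left 74°, forward 4.2 m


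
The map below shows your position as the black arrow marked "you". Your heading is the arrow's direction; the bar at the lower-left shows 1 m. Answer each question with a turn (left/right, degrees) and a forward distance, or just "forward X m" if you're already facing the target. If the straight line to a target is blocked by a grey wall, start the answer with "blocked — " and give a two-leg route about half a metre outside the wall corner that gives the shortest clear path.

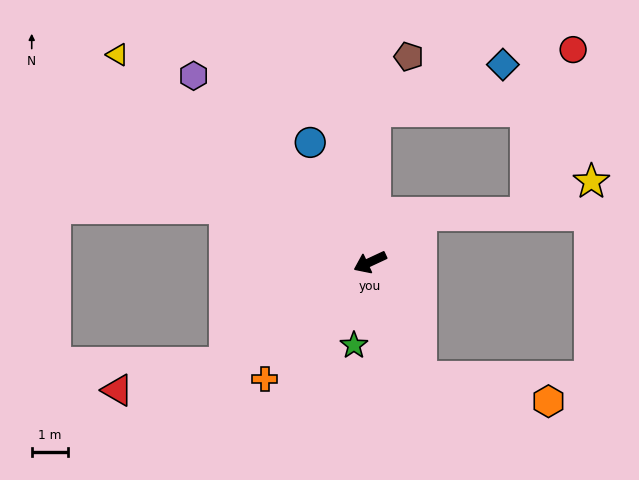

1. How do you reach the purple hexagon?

turn right 72°, forward 7.0 m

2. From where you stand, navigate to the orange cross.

turn left 23°, forward 4.3 m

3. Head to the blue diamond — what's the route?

blocked — turn right 117°, forward 4.1 m, then turn right 68°, forward 3.7 m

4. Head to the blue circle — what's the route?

turn right 88°, forward 3.6 m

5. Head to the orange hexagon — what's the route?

blocked — turn left 89°, forward 3.4 m, then turn left 55°, forward 3.5 m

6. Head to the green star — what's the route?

turn left 54°, forward 2.3 m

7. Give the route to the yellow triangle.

turn right 64°, forward 8.9 m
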